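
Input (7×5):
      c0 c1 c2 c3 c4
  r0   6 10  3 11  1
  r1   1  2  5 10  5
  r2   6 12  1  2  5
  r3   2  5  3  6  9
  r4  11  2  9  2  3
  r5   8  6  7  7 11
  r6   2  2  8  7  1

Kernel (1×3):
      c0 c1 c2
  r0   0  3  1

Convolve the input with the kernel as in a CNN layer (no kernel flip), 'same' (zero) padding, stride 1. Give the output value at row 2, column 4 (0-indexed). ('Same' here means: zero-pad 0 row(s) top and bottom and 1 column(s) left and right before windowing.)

15

The receptive field on the zero-padded input at this output position is [2 5 0]. Elementwise product with the kernel and sum: 5·3 + 0·1.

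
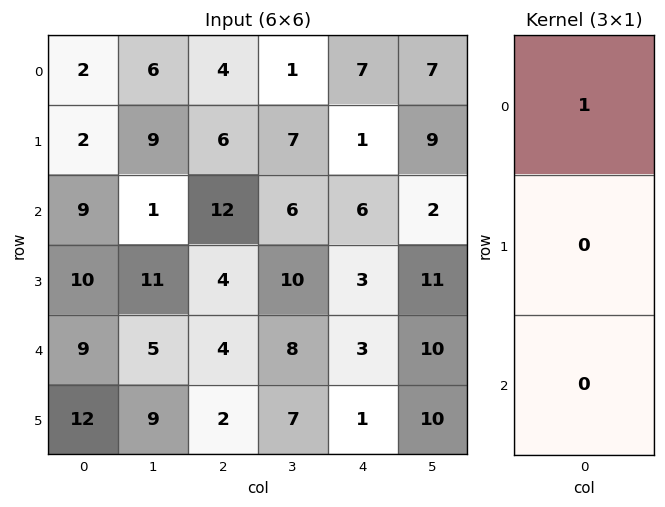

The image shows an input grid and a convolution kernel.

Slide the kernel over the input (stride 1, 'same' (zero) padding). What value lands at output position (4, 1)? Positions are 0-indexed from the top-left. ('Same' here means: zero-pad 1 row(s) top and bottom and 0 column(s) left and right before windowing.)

The receptive field on the zero-padded input at this output position is [11 / 5 / 9]. Elementwise product with the kernel and sum: 11·1.

11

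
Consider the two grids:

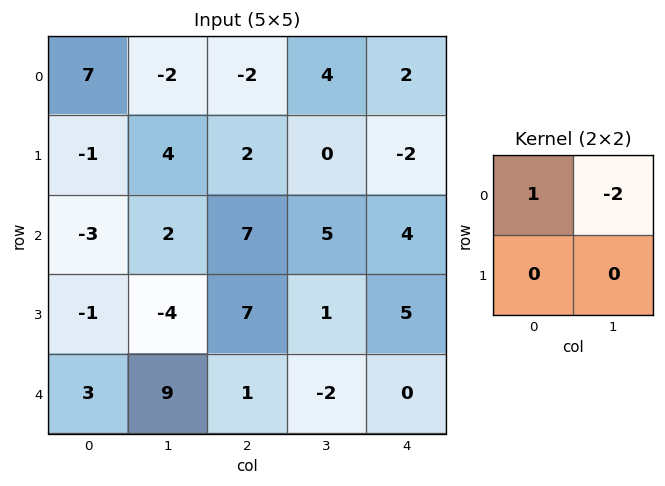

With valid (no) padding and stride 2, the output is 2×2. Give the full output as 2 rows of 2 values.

Output[0,0]: The receptive field on the input at this output position is [7 -2 / -1 4]. Elementwise product with the kernel and sum: 7·1 + -2·-2.
Output[0,1]: The receptive field on the input at this output position is [-2 4 / 2 0]. Elementwise product with the kernel and sum: -2·1 + 4·-2.

11 -10
-7 -3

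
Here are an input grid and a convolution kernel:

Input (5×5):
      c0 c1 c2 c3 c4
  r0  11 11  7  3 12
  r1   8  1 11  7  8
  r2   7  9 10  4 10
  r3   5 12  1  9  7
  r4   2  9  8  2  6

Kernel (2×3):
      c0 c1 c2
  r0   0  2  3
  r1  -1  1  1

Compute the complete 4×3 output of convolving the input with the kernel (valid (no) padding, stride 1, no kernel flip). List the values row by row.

Output[0,0]: The receptive field on the input at this output position is [11 11 7 / 8 1 11]. Elementwise product with the kernel and sum: 11·2 + 7·3 + 8·-1 + 1·1 + 11·1.
Output[0,1]: The receptive field on the input at this output position is [11 7 3 / 1 11 7]. Elementwise product with the kernel and sum: 7·2 + 3·3 + 1·-1 + 11·1 + 7·1.

47 40 46
47 48 42
56 30 53
42 30 39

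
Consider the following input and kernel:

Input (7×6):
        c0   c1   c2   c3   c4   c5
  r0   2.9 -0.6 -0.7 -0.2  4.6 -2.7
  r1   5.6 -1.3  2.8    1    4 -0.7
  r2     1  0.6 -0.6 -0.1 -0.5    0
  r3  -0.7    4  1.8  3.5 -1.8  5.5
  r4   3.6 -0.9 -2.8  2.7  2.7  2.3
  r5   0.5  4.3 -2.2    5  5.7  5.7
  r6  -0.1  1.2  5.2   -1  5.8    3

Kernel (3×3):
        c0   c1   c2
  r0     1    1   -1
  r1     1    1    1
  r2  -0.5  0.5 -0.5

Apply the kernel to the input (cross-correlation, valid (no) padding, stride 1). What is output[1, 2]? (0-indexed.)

0.35

The receptive field on the input at this output position is [2.8 1 4 / -0.6 -0.1 -0.5 / 1.8 3.5 -1.8]. Elementwise product with the kernel and sum: 2.8·1 + 1·1 + 4·-1 + -0.6·1 + -0.1·1 + -0.5·1 + 1.8·-0.5 + 3.5·0.5 + -1.8·-0.5.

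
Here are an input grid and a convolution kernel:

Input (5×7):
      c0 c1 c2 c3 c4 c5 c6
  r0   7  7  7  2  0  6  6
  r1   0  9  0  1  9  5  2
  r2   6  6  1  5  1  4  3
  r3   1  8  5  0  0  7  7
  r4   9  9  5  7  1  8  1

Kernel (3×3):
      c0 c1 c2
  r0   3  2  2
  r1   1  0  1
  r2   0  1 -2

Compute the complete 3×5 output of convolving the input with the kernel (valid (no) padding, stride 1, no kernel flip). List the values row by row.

Output[0,0]: The receptive field on the input at this output position is [7 7 7 / 0 9 0 / 6 6 1]. Elementwise product with the kernel and sum: 7·3 + 7·2 + 7·2 + 0·1 + 0·1 + 6·1 + 1·-2.
Output[0,1]: The receptive field on the input at this output position is [7 7 2 / 9 0 1 / 6 1 5]. Elementwise product with the kernel and sum: 7·3 + 7·2 + 2·2 + 9·1 + 1·1 + 1·1 + 5·-2.

53 40 37 17 33
23 45 22 26 38
37 29 25 17 30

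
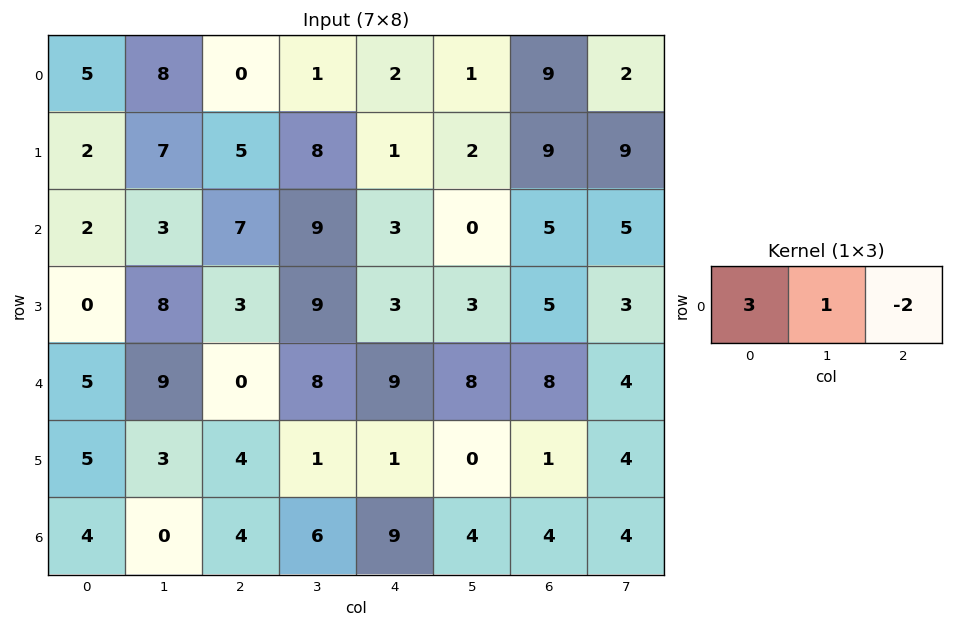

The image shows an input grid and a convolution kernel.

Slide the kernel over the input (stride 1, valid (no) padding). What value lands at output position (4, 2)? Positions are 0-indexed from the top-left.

The receptive field on the input at this output position is [0 8 9]. Elementwise product with the kernel and sum: 0·3 + 8·1 + 9·-2.

-10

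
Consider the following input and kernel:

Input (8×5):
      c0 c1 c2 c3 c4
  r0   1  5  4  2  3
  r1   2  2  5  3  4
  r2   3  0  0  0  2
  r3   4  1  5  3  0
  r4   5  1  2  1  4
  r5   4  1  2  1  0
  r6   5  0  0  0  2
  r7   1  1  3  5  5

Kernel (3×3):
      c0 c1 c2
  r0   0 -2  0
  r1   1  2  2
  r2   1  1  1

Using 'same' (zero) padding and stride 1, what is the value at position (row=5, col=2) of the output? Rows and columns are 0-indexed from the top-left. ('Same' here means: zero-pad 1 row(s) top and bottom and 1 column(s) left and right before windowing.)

The receptive field on the zero-padded input at this output position is [1 2 1 / 1 2 1 / 0 0 0]. Elementwise product with the kernel and sum: 2·-2 + 1·1 + 2·2 + 1·2 + 0·1 + 0·1 + 0·1.

3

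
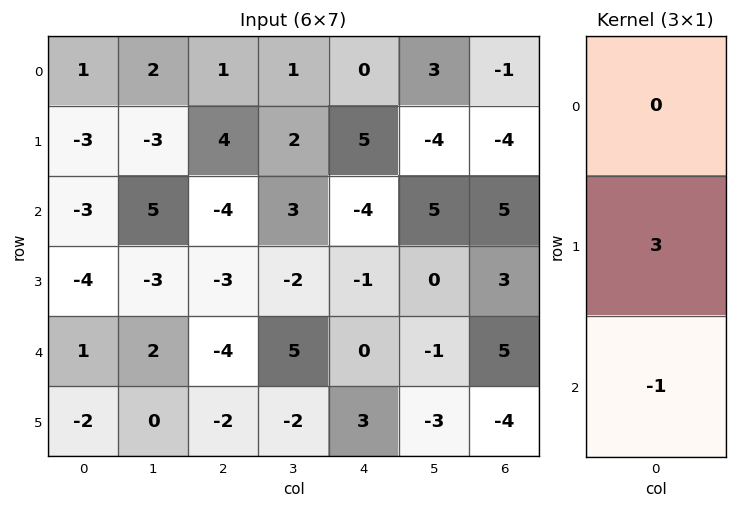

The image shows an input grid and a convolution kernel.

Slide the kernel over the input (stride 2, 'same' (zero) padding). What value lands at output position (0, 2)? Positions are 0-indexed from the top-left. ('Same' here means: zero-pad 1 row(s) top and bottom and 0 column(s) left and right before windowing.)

-5

The receptive field on the zero-padded input at this output position is [0 / 0 / 5]. Elementwise product with the kernel and sum: 0·3 + 5·-1.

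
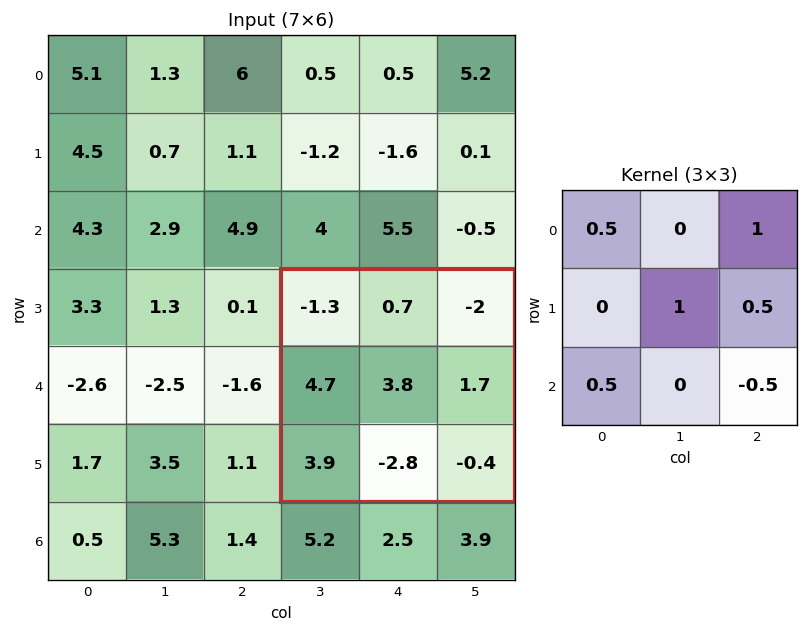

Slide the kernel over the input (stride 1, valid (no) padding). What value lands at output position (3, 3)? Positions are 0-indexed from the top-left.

4.15

The receptive field on the input at this output position is [-1.3 0.7 -2 / 4.7 3.8 1.7 / 3.9 -2.8 -0.4]. Elementwise product with the kernel and sum: -1.3·0.5 + -2·1 + 3.8·1 + 1.7·0.5 + 3.9·0.5 + -0.4·-0.5.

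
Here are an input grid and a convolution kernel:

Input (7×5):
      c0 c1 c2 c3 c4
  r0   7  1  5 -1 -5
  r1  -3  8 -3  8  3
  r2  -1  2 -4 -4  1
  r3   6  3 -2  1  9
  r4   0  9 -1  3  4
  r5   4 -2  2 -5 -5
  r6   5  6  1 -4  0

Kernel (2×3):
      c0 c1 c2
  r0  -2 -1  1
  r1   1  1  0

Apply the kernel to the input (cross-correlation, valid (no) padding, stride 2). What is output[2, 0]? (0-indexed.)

-8

The receptive field on the input at this output position is [0 9 -1 / 4 -2 2]. Elementwise product with the kernel and sum: 0·-2 + 9·-1 + -1·1 + 4·1 + -2·1.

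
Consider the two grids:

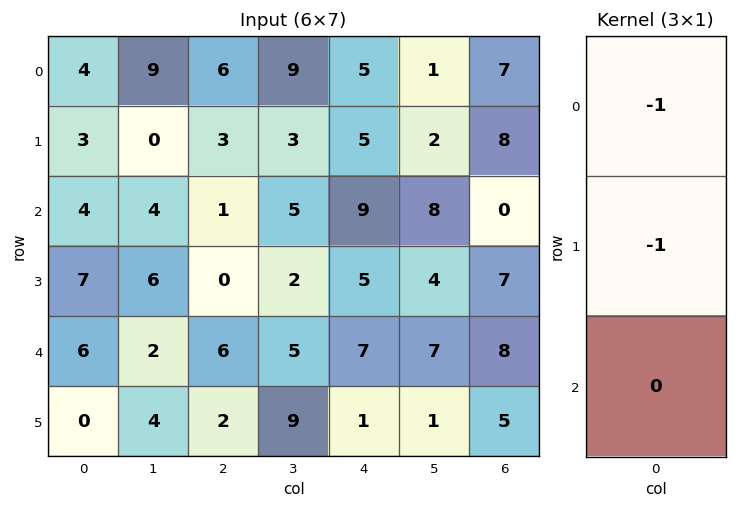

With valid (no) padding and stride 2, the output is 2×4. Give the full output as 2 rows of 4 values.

-7 -9 -10 -15
-11 -1 -14 -7

Output[0,0]: The receptive field on the input at this output position is [4 / 3 / 4]. Elementwise product with the kernel and sum: 4·-1 + 3·-1.
Output[0,1]: The receptive field on the input at this output position is [6 / 3 / 1]. Elementwise product with the kernel and sum: 6·-1 + 3·-1.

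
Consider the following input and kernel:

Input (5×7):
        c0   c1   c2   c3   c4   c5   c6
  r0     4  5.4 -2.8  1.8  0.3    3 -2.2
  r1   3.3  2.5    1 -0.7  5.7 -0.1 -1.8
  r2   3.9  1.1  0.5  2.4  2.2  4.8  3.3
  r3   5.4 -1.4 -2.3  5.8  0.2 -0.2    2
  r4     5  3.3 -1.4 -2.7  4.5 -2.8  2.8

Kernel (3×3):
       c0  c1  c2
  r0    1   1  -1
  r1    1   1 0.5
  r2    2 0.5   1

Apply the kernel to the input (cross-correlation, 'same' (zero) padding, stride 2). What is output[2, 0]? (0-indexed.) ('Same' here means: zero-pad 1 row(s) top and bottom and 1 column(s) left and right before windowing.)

13.45

The receptive field on the zero-padded input at this output position is [0 5.4 -1.4 / 0 5 3.3 / 0 0 0]. Elementwise product with the kernel and sum: 0·1 + 5.4·1 + -1.4·-1 + 0·1 + 5·1 + 3.3·0.5 + 0·2 + 0·0.5 + 0·1.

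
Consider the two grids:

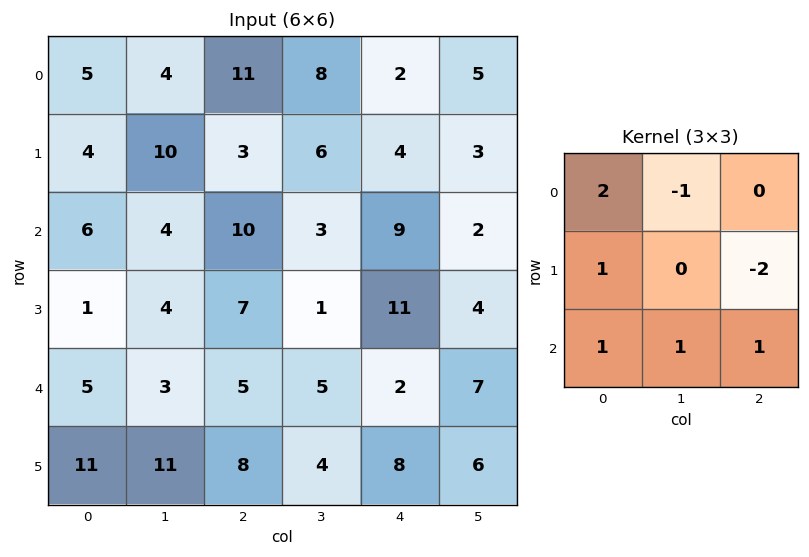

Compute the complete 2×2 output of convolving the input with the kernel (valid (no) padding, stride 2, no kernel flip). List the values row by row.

Output[0,0]: The receptive field on the input at this output position is [5 4 11 / 4 10 3 / 6 4 10]. Elementwise product with the kernel and sum: 5·2 + 4·-1 + 4·1 + 3·-2 + 6·1 + 4·1 + 10·1.

24 31
8 14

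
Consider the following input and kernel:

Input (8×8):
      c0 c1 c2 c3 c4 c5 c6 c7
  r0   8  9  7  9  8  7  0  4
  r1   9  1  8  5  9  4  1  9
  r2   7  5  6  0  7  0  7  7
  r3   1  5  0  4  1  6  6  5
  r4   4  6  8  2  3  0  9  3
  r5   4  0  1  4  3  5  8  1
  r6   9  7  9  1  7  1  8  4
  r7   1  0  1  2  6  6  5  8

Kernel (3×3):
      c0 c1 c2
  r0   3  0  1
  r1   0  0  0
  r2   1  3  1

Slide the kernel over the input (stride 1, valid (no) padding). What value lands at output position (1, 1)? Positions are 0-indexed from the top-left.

The receptive field on the input at this output position is [1 8 5 / 5 6 0 / 5 0 4]. Elementwise product with the kernel and sum: 1·3 + 5·1 + 5·1 + 0·3 + 4·1.

17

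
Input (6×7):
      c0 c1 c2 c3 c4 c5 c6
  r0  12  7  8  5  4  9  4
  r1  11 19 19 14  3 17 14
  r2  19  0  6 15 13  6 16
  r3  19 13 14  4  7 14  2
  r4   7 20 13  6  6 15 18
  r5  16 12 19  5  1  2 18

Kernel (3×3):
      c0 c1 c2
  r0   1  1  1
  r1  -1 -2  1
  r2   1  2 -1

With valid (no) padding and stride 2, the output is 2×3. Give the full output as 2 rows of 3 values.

10 -4 3
28 38 20

Output[0,0]: The receptive field on the input at this output position is [12 7 8 / 11 19 19 / 19 0 6]. Elementwise product with the kernel and sum: 12·1 + 7·1 + 8·1 + 11·-1 + 19·-2 + 19·1 + 19·1 + 0·2 + 6·-1.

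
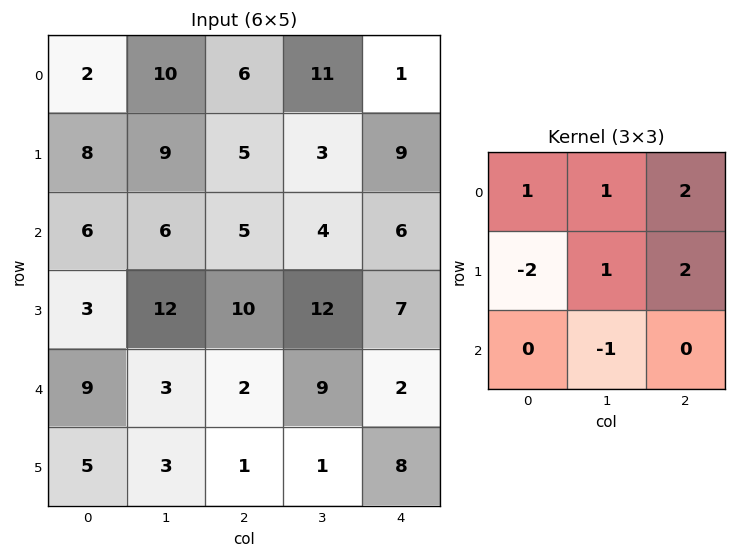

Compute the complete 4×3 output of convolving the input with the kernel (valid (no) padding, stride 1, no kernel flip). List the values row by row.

21 26 26
19 11 20
45 27 18
21 59 44

Output[0,0]: The receptive field on the input at this output position is [2 10 6 / 8 9 5 / 6 6 5]. Elementwise product with the kernel and sum: 2·1 + 10·1 + 6·2 + 8·-2 + 9·1 + 5·2 + 6·-1.
Output[0,1]: The receptive field on the input at this output position is [10 6 11 / 9 5 3 / 6 5 4]. Elementwise product with the kernel and sum: 10·1 + 6·1 + 11·2 + 9·-2 + 5·1 + 3·2 + 5·-1.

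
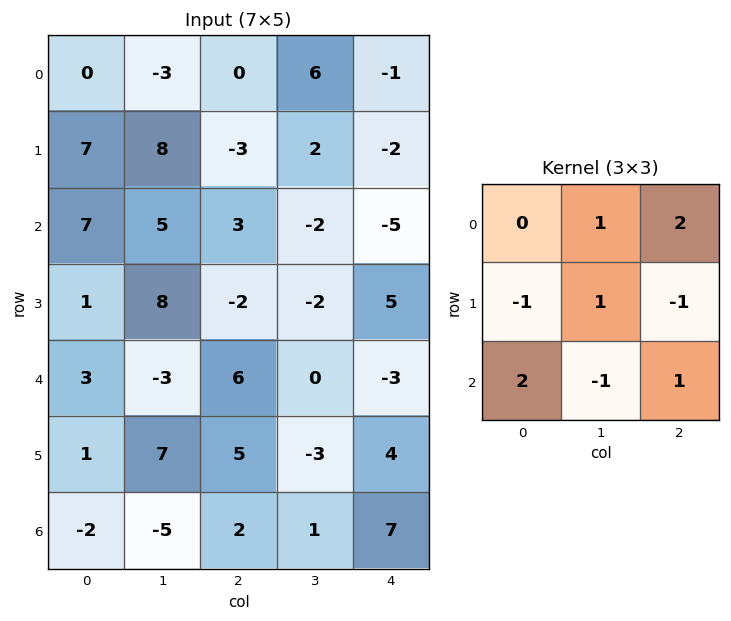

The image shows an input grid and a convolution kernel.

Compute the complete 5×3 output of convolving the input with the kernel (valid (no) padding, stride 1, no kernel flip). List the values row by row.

13 4 14
-11 17 1
35 -21 -8
-8 9 22
13 -4 -8

Output[0,0]: The receptive field on the input at this output position is [0 -3 0 / 7 8 -3 / 7 5 3]. Elementwise product with the kernel and sum: -3·1 + 0·2 + 7·-1 + 8·1 + -3·-1 + 7·2 + 5·-1 + 3·1.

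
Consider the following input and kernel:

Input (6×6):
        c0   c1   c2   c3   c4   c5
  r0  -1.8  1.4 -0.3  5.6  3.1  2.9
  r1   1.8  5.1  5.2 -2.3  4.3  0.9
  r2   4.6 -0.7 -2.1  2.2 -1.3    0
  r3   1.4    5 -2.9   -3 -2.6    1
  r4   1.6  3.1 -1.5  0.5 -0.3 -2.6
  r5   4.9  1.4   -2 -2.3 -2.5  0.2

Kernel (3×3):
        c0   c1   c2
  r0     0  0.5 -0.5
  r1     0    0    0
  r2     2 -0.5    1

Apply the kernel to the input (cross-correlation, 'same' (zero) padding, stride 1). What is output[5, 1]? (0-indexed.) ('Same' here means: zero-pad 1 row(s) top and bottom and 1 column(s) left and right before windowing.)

2.3

The receptive field on the zero-padded input at this output position is [1.6 3.1 -1.5 / 4.9 1.4 -2 / 0 0 0]. Elementwise product with the kernel and sum: 3.1·0.5 + -1.5·-0.5 + 0·2 + 0·-0.5 + 0·1.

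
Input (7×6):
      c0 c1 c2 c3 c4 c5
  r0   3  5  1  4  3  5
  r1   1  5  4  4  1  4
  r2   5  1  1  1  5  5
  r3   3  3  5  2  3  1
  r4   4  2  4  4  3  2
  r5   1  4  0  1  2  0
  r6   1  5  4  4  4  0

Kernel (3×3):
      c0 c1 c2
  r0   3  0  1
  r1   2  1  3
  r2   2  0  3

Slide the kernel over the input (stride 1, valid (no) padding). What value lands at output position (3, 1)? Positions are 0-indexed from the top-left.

The receptive field on the input at this output position is [3 5 2 / 2 4 4 / 4 0 1]. Elementwise product with the kernel and sum: 3·3 + 2·1 + 2·2 + 4·1 + 4·3 + 4·2 + 1·3.

42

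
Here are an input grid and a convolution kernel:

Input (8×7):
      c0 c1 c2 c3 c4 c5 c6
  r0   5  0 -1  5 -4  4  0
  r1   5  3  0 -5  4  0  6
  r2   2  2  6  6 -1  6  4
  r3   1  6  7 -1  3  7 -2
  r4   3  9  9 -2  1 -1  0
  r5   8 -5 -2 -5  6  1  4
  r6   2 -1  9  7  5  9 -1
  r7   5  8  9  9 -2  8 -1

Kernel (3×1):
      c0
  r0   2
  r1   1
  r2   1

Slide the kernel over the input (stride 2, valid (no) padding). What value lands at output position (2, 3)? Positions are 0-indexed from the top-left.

3

The receptive field on the input at this output position is [0 / 4 / -1]. Elementwise product with the kernel and sum: 0·2 + 4·1 + -1·1.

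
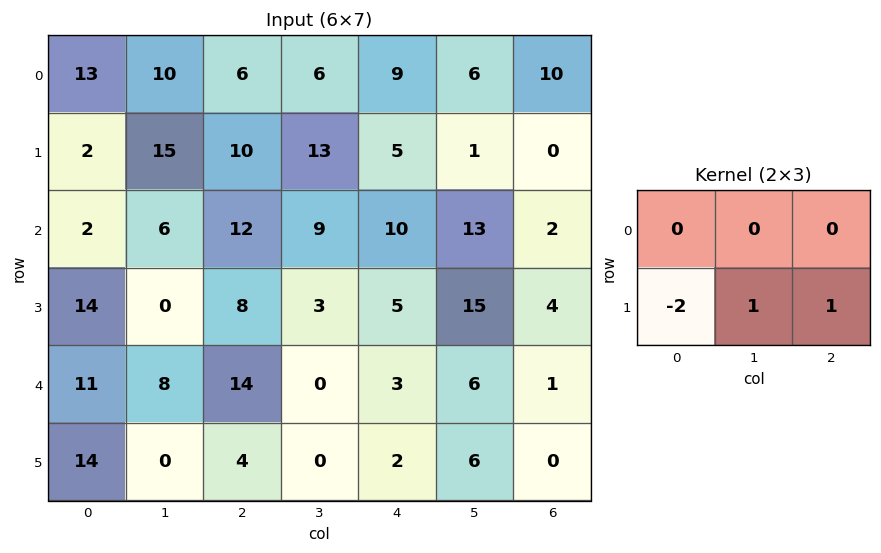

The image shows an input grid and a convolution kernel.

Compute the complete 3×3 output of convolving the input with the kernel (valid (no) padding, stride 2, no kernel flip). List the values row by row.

21 -2 -9
-20 -8 9
-24 -6 2

Output[0,0]: The receptive field on the input at this output position is [13 10 6 / 2 15 10]. Elementwise product with the kernel and sum: 2·-2 + 15·1 + 10·1.
Output[0,1]: The receptive field on the input at this output position is [6 6 9 / 10 13 5]. Elementwise product with the kernel and sum: 10·-2 + 13·1 + 5·1.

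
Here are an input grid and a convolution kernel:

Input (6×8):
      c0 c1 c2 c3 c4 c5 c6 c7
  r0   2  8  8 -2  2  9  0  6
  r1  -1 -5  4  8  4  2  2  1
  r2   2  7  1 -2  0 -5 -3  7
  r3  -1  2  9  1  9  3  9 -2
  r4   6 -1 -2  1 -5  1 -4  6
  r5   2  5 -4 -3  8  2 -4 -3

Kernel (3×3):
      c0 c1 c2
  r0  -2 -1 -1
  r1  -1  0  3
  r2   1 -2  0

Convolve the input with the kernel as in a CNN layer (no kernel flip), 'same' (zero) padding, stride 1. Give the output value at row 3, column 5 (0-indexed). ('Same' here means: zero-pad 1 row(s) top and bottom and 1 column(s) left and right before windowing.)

19

The receptive field on the zero-padded input at this output position is [0 -5 -3 / 9 3 9 / -5 1 -4]. Elementwise product with the kernel and sum: 0·-2 + -5·-1 + -3·-1 + 9·-1 + 9·3 + -5·1 + 1·-2.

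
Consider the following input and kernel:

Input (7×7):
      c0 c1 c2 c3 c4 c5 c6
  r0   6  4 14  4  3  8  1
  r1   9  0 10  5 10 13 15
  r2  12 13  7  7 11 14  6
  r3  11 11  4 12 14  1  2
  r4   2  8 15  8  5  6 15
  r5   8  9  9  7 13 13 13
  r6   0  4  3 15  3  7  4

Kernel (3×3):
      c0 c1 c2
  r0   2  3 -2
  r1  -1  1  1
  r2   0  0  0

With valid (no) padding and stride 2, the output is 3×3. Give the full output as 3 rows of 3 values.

Output[0,0]: The receptive field on the input at this output position is [6 4 14 / 9 0 10 / 12 13 7]. Elementwise product with the kernel and sum: 6·2 + 4·3 + 14·-2 + 9·-1 + 0·1 + 10·1.

-3 39 46
53 35 41
8 55 11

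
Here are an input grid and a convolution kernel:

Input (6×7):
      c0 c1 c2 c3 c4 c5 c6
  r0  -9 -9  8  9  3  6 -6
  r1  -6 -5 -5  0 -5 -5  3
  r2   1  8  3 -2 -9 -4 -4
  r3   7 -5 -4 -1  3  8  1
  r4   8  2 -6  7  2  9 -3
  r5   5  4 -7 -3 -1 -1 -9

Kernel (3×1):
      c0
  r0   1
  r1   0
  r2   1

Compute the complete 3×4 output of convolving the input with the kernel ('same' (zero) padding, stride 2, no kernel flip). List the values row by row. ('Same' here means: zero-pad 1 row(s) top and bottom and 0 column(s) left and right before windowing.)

-6 -5 -5 3
1 -9 -2 4
12 -11 2 -8

Output[0,0]: The receptive field on the zero-padded input at this output position is [0 / -9 / -6]. Elementwise product with the kernel and sum: 0·1 + -6·1.
Output[0,1]: The receptive field on the zero-padded input at this output position is [0 / 8 / -5]. Elementwise product with the kernel and sum: 0·1 + -5·1.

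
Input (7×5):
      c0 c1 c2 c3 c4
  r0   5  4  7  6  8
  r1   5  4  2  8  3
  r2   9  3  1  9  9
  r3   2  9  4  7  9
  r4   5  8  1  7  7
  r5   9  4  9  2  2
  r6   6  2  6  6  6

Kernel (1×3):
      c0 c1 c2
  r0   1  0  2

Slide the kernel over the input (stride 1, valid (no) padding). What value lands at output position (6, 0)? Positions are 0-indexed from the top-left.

The receptive field on the input at this output position is [6 2 6]. Elementwise product with the kernel and sum: 6·1 + 6·2.

18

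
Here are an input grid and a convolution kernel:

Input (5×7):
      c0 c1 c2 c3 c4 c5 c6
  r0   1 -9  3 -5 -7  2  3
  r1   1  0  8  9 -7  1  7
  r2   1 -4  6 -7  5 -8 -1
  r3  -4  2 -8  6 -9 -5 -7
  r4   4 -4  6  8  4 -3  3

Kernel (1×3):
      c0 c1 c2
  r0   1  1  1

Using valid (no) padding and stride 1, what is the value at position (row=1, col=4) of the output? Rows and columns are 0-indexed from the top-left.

1

The receptive field on the input at this output position is [-7 1 7]. Elementwise product with the kernel and sum: -7·1 + 1·1 + 7·1.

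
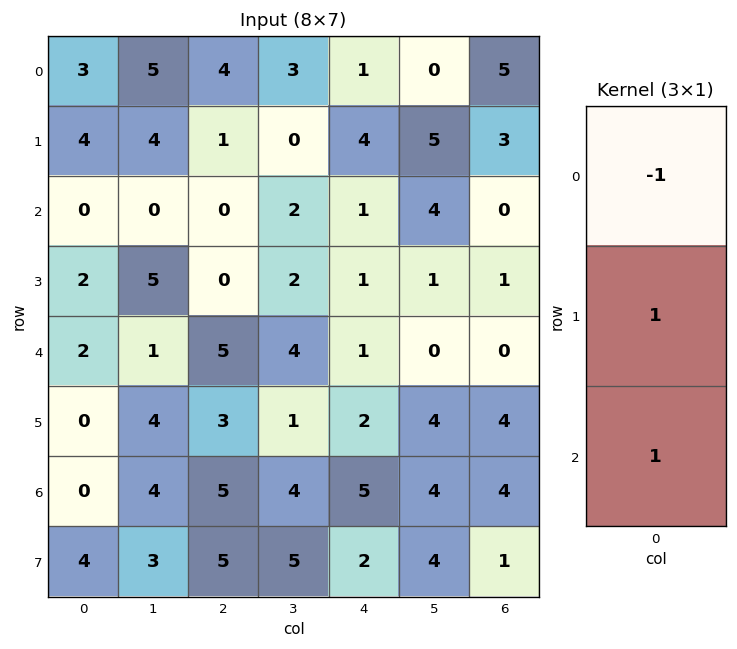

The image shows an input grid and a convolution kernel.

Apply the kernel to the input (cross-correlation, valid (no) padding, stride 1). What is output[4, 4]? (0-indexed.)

The receptive field on the input at this output position is [1 / 2 / 5]. Elementwise product with the kernel and sum: 1·-1 + 2·1 + 5·1.

6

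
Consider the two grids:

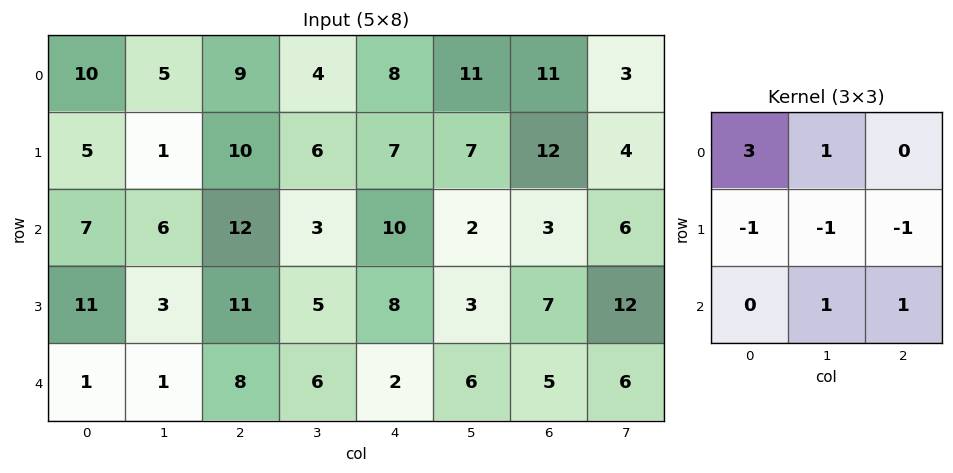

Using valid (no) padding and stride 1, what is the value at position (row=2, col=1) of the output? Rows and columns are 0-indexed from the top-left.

The receptive field on the input at this output position is [6 12 3 / 3 11 5 / 1 8 6]. Elementwise product with the kernel and sum: 6·3 + 12·1 + 3·-1 + 11·-1 + 5·-1 + 8·1 + 6·1.

25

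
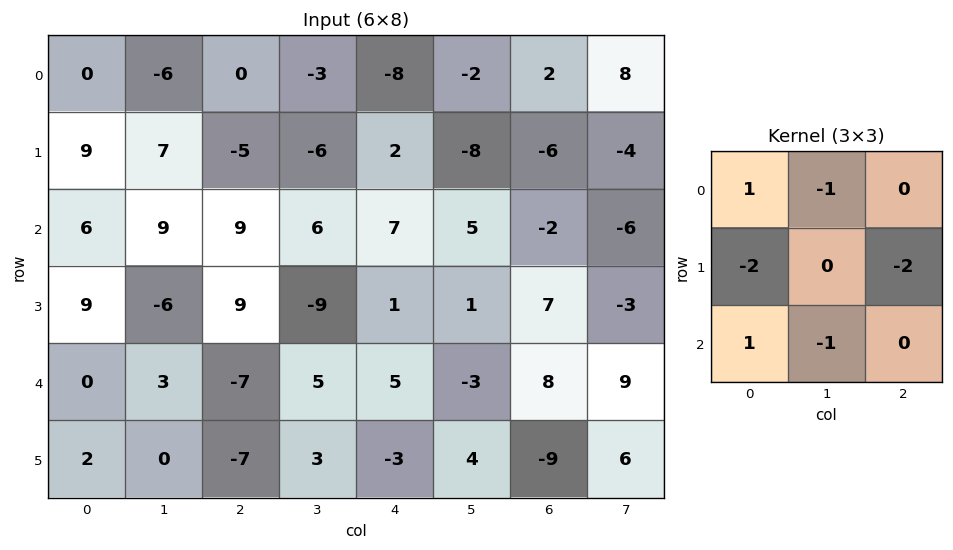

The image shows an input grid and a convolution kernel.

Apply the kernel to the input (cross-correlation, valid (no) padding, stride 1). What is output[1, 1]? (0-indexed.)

-33

The receptive field on the input at this output position is [7 -5 -6 / 9 9 6 / -6 9 -9]. Elementwise product with the kernel and sum: 7·1 + -5·-1 + 9·-2 + 6·-2 + -6·1 + 9·-1.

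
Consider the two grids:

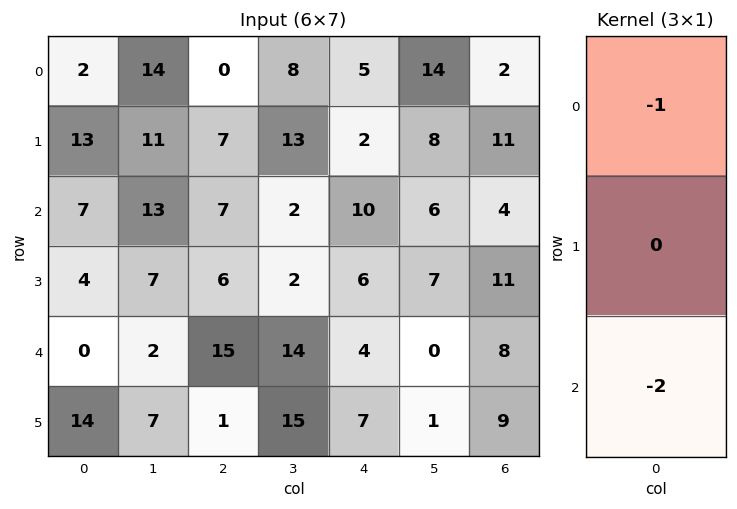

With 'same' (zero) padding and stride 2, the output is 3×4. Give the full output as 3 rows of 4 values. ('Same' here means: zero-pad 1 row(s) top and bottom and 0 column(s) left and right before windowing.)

Output[0,0]: The receptive field on the zero-padded input at this output position is [0 / 2 / 13]. Elementwise product with the kernel and sum: 0·-1 + 13·-2.
Output[0,1]: The receptive field on the zero-padded input at this output position is [0 / 0 / 7]. Elementwise product with the kernel and sum: 0·-1 + 7·-2.

-26 -14 -4 -22
-21 -19 -14 -33
-32 -8 -20 -29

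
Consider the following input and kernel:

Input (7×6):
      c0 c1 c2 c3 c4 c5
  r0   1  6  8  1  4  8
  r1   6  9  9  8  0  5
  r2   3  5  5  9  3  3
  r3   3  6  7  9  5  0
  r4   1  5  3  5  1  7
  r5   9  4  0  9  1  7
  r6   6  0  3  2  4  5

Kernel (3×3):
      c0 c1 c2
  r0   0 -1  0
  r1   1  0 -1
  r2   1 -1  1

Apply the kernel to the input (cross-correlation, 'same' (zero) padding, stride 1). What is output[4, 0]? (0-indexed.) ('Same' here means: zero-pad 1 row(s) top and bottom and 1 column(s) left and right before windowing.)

The receptive field on the zero-padded input at this output position is [0 3 6 / 0 1 5 / 0 9 4]. Elementwise product with the kernel and sum: 3·-1 + 0·1 + 5·-1 + 0·1 + 9·-1 + 4·1.

-13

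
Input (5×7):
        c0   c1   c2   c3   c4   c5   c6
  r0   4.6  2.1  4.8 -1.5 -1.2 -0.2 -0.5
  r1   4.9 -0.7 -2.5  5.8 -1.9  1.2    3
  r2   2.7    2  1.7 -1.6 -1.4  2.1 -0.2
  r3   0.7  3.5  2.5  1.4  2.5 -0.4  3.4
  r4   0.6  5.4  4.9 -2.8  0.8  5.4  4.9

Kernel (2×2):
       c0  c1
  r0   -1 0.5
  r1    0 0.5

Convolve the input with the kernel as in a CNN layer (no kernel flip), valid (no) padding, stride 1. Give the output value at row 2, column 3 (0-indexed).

2.15

The receptive field on the input at this output position is [-1.6 -1.4 / 1.4 2.5]. Elementwise product with the kernel and sum: -1.6·-1 + -1.4·0.5 + 2.5·0.5.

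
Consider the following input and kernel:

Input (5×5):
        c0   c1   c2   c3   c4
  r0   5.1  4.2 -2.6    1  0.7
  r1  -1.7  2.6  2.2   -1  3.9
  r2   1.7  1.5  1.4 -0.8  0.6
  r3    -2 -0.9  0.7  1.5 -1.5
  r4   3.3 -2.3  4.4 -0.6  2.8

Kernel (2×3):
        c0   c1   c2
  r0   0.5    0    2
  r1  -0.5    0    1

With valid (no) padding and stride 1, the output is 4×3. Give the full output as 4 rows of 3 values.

Output[0,0]: The receptive field on the input at this output position is [5.1 4.2 -2.6 / -1.7 2.6 2.2]. Elementwise product with the kernel and sum: 5.1·0.5 + -2.6·2 + -1.7·-0.5 + 2.2·1.

0.4 1.8 2.9
4.1 -2.25 8.8
5.35 1.1 0.05
3.15 3.1 -2.05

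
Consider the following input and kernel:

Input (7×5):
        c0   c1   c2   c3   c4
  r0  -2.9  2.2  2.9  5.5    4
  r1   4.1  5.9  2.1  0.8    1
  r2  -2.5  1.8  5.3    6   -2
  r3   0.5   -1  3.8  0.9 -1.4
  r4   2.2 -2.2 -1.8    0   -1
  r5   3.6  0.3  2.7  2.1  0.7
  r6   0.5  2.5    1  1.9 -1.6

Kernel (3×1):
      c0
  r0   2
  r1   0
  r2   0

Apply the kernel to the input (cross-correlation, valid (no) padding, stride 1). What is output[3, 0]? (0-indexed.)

1

The receptive field on the input at this output position is [0.5 / 2.2 / 3.6]. Elementwise product with the kernel and sum: 0.5·2.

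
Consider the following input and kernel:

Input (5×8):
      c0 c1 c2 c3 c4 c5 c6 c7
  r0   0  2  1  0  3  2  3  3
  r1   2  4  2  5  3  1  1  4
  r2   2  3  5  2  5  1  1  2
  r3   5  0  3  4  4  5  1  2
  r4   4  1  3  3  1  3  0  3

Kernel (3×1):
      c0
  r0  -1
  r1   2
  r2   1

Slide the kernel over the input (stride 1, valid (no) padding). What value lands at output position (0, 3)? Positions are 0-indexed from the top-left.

The receptive field on the input at this output position is [0 / 5 / 2]. Elementwise product with the kernel and sum: 0·-1 + 5·2 + 2·1.

12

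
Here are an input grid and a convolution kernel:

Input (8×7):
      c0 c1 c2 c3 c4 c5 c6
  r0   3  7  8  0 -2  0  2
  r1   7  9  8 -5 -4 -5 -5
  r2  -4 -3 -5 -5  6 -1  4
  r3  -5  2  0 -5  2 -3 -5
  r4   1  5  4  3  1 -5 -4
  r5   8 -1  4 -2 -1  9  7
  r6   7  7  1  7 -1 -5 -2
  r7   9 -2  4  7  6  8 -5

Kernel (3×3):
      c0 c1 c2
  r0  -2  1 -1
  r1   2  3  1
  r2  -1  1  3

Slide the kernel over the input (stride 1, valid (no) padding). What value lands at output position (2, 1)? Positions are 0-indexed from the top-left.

13

The receptive field on the input at this output position is [-3 -5 -5 / 2 0 -5 / 5 4 3]. Elementwise product with the kernel and sum: -3·-2 + -5·1 + -5·-1 + 2·2 + 0·3 + -5·1 + 5·-1 + 4·1 + 3·3.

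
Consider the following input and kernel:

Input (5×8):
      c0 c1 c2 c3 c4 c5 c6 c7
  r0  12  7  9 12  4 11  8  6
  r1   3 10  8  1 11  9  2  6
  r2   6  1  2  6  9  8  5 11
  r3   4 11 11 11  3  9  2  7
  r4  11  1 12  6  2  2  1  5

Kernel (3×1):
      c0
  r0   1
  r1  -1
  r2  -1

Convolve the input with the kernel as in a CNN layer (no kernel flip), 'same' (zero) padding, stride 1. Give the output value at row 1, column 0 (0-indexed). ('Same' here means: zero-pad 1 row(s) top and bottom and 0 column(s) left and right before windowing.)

The receptive field on the zero-padded input at this output position is [12 / 3 / 6]. Elementwise product with the kernel and sum: 12·1 + 3·-1 + 6·-1.

3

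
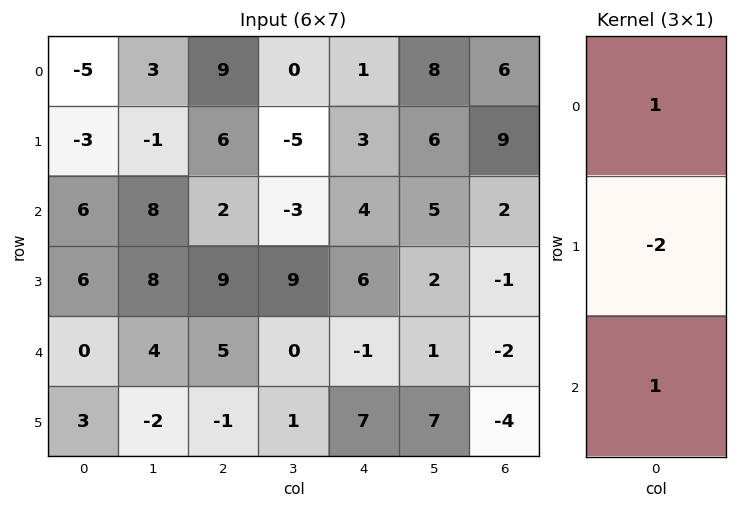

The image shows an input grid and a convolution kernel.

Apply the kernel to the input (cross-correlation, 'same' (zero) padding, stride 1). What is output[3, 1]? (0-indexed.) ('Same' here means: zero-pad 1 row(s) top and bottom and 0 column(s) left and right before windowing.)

The receptive field on the zero-padded input at this output position is [8 / 8 / 4]. Elementwise product with the kernel and sum: 8·1 + 8·-2 + 4·1.

-4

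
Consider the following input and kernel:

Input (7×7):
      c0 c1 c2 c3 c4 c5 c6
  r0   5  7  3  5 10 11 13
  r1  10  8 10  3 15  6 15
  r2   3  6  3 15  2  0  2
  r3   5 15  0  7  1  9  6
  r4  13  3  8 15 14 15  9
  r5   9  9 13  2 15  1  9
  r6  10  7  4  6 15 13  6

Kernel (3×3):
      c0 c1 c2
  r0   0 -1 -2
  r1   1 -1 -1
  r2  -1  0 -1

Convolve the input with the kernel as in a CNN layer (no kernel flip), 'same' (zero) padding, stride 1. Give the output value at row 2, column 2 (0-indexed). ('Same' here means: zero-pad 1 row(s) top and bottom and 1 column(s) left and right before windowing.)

-50

The receptive field on the zero-padded input at this output position is [8 10 3 / 6 3 15 / 15 0 7]. Elementwise product with the kernel and sum: 10·-1 + 3·-2 + 6·1 + 3·-1 + 15·-1 + 15·-1 + 7·-1.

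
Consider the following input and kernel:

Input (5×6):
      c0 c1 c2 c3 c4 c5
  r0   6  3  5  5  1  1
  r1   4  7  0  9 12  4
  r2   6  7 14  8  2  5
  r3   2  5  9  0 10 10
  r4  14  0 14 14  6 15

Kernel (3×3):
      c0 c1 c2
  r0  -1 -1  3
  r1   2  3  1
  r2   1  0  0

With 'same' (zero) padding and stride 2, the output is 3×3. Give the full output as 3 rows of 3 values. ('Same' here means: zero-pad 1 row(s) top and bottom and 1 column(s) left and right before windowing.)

21 33 23
42 89 18
55 42 81

Output[0,0]: The receptive field on the zero-padded input at this output position is [0 0 0 / 0 6 3 / 0 4 7]. Elementwise product with the kernel and sum: 0·-1 + 0·-1 + 0·3 + 0·2 + 6·3 + 3·1 + 0·1.
Output[0,1]: The receptive field on the zero-padded input at this output position is [0 0 0 / 3 5 5 / 7 0 9]. Elementwise product with the kernel and sum: 0·-1 + 0·-1 + 0·3 + 3·2 + 5·3 + 5·1 + 7·1.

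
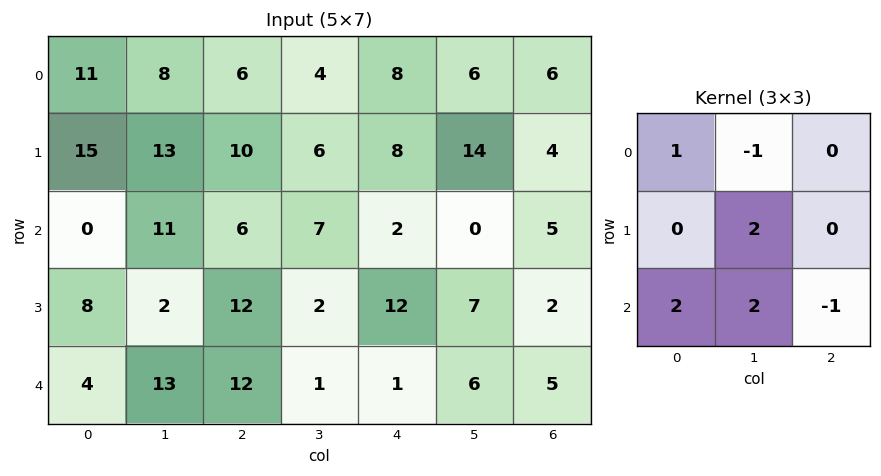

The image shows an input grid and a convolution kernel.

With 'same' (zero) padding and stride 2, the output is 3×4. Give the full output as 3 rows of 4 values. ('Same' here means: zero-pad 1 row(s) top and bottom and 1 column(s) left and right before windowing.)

39 52 30 48
-1 41 23 38
0 14 -8 15

Output[0,0]: The receptive field on the zero-padded input at this output position is [0 0 0 / 0 11 8 / 0 15 13]. Elementwise product with the kernel and sum: 0·1 + 0·-1 + 11·2 + 0·2 + 15·2 + 13·-1.
Output[0,1]: The receptive field on the zero-padded input at this output position is [0 0 0 / 8 6 4 / 13 10 6]. Elementwise product with the kernel and sum: 0·1 + 0·-1 + 6·2 + 13·2 + 10·2 + 6·-1.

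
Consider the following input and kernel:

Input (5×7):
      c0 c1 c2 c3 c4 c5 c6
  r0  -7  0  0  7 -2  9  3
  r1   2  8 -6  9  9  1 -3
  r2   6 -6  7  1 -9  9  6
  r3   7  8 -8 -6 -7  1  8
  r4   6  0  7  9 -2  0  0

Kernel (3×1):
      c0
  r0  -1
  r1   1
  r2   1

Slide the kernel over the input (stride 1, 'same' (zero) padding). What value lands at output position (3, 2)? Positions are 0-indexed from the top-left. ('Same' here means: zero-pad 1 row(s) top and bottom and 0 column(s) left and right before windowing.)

The receptive field on the zero-padded input at this output position is [7 / -8 / 7]. Elementwise product with the kernel and sum: 7·-1 + -8·1 + 7·1.

-8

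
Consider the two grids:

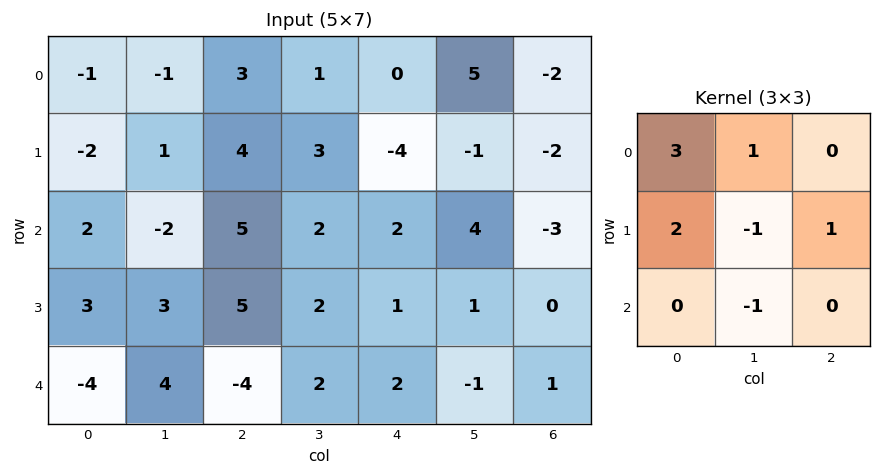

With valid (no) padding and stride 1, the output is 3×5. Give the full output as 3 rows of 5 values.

-3 -4 9 10 -8
3 -5 23 10 -17
8 6 24 10 12

Output[0,0]: The receptive field on the input at this output position is [-1 -1 3 / -2 1 4 / 2 -2 5]. Elementwise product with the kernel and sum: -1·3 + -1·1 + -2·2 + 1·-1 + 4·1 + -2·-1.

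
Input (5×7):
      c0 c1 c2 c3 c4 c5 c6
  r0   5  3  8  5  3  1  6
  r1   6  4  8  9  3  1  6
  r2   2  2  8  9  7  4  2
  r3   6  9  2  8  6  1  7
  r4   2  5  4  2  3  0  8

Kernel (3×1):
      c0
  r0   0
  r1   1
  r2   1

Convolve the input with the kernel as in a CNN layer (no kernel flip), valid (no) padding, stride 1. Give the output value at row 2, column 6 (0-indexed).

15

The receptive field on the input at this output position is [2 / 7 / 8]. Elementwise product with the kernel and sum: 7·1 + 8·1.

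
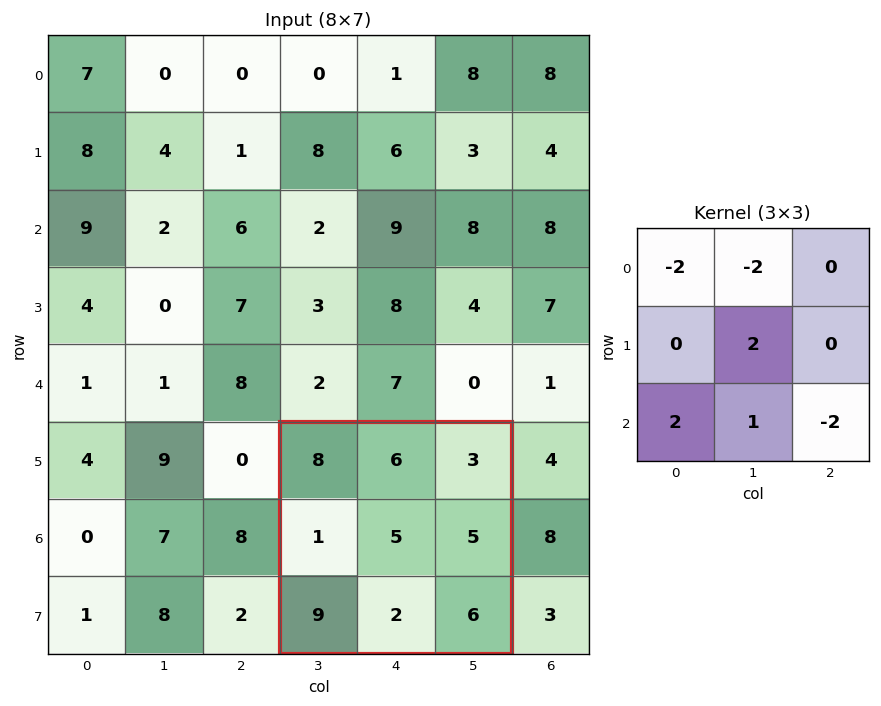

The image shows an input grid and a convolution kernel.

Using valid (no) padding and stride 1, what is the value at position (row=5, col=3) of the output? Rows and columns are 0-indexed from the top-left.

The receptive field on the input at this output position is [8 6 3 / 1 5 5 / 9 2 6]. Elementwise product with the kernel and sum: 8·-2 + 6·-2 + 5·2 + 9·2 + 2·1 + 6·-2.

-10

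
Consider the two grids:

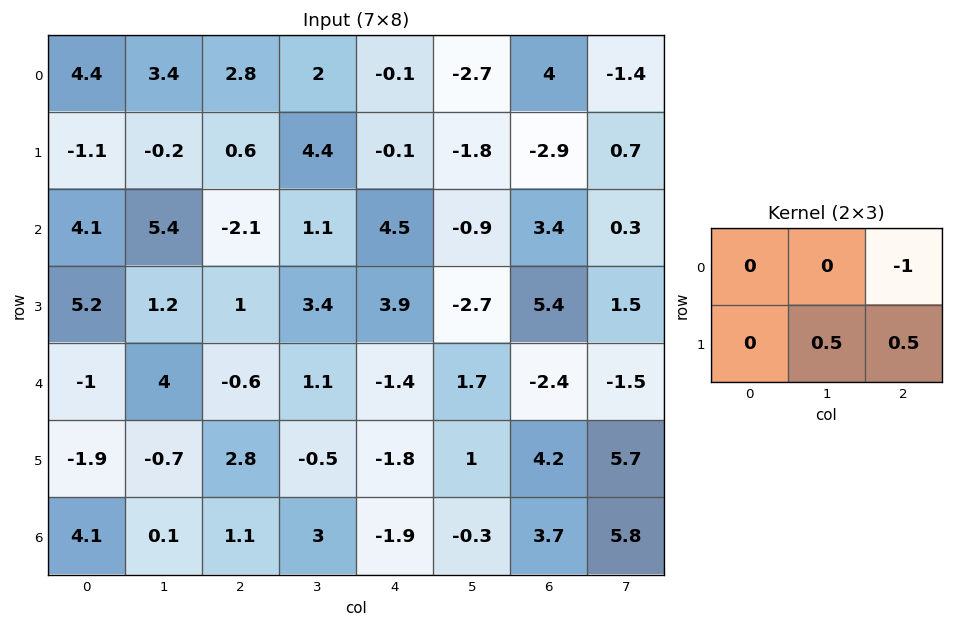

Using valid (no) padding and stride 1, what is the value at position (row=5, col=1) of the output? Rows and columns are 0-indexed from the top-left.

The receptive field on the input at this output position is [-0.7 2.8 -0.5 / 0.1 1.1 3]. Elementwise product with the kernel and sum: -0.5·-1 + 1.1·0.5 + 3·0.5.

2.55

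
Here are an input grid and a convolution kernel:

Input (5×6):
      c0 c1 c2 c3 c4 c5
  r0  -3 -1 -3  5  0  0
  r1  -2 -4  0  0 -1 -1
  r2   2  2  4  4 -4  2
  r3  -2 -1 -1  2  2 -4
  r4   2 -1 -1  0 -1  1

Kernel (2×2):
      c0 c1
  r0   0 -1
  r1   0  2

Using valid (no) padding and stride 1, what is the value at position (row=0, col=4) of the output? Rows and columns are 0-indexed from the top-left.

-2

The receptive field on the input at this output position is [0 0 / -1 -1]. Elementwise product with the kernel and sum: 0·-1 + -1·2.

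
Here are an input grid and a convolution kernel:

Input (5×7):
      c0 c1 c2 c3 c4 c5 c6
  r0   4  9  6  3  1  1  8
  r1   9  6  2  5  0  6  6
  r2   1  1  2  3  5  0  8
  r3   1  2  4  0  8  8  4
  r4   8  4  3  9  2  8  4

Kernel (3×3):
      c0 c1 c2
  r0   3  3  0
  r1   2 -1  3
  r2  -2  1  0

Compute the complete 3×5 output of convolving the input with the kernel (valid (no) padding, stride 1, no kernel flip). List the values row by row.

56 70 25 39 8
52 33 29 24 44
6 4 50 24 39

Output[0,0]: The receptive field on the input at this output position is [4 9 6 / 9 6 2 / 1 1 2]. Elementwise product with the kernel and sum: 4·3 + 9·3 + 9·2 + 6·-1 + 2·3 + 1·-2 + 1·1.
Output[0,1]: The receptive field on the input at this output position is [9 6 3 / 6 2 5 / 1 2 3]. Elementwise product with the kernel and sum: 9·3 + 6·3 + 6·2 + 2·-1 + 5·3 + 1·-2 + 2·1.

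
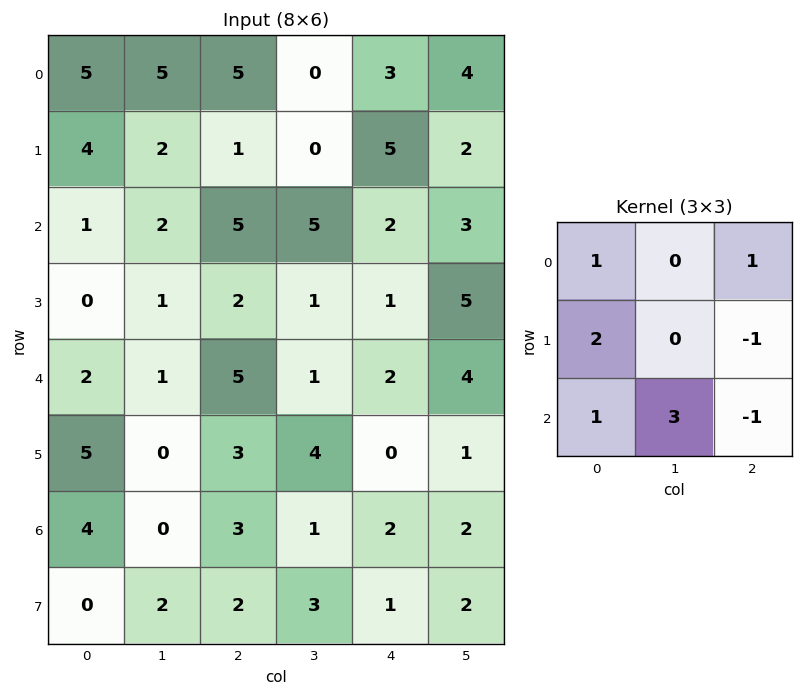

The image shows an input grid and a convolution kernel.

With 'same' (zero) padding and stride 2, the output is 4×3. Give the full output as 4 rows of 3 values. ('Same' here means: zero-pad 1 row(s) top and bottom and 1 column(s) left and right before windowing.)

Output[0,0]: The receptive field on the zero-padded input at this output position is [0 0 0 / 0 5 5 / 0 4 2]. Elementwise product with the kernel and sum: 0·1 + 0·1 + 0·2 + 5·-1 + 0·1 + 4·3 + 2·-1.
Output[0,1]: The receptive field on the zero-padded input at this output position is [0 0 0 / 5 5 0 / 2 1 0]. Elementwise product with the kernel and sum: 0·1 + 0·1 + 5·2 + 0·-1 + 2·1 + 1·3 + 0·-1.

5 15 9
-1 7 8
15 8 7
-2 8 9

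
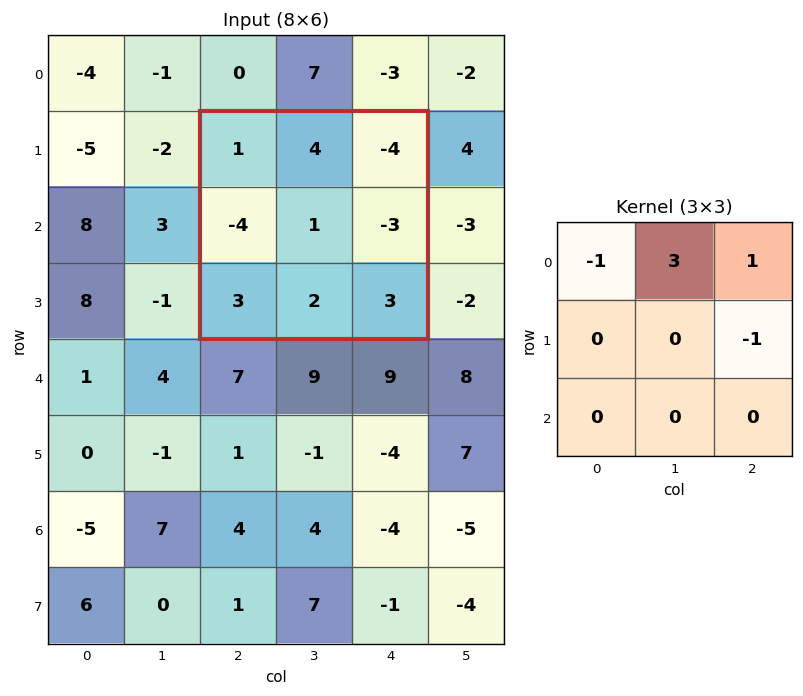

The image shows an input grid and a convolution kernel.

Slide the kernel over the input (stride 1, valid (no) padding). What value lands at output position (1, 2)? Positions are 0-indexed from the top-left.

The receptive field on the input at this output position is [1 4 -4 / -4 1 -3 / 3 2 3]. Elementwise product with the kernel and sum: 1·-1 + 4·3 + -4·1 + -3·-1.

10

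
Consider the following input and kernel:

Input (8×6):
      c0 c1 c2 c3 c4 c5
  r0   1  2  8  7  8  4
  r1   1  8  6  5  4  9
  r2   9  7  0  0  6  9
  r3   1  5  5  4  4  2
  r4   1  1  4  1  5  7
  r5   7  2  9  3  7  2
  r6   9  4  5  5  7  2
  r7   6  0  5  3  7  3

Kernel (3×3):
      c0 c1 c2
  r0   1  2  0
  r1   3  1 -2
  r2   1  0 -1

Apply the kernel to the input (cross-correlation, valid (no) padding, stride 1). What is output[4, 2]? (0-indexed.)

20

The receptive field on the input at this output position is [4 1 5 / 9 3 7 / 5 5 7]. Elementwise product with the kernel and sum: 4·1 + 1·2 + 9·3 + 3·1 + 7·-2 + 5·1 + 7·-1.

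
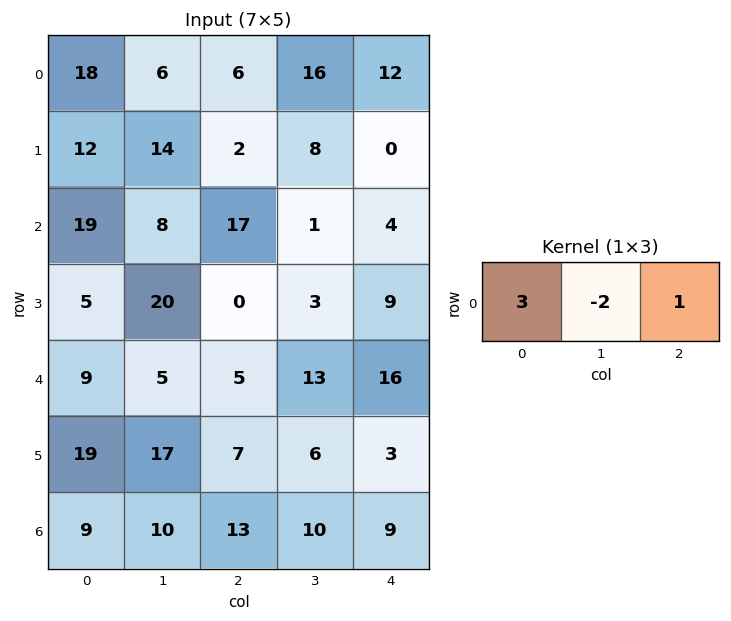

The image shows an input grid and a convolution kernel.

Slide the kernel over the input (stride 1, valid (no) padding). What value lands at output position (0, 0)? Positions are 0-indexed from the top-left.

48

The receptive field on the input at this output position is [18 6 6]. Elementwise product with the kernel and sum: 18·3 + 6·-2 + 6·1.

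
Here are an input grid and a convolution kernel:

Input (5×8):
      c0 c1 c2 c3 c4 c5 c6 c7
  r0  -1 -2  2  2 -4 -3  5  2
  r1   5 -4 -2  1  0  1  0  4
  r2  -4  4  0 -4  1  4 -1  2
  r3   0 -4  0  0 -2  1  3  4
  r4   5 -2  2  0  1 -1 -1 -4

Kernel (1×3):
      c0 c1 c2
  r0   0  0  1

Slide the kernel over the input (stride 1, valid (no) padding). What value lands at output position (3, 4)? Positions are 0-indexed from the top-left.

3

The receptive field on the input at this output position is [-2 1 3]. Elementwise product with the kernel and sum: 3·1.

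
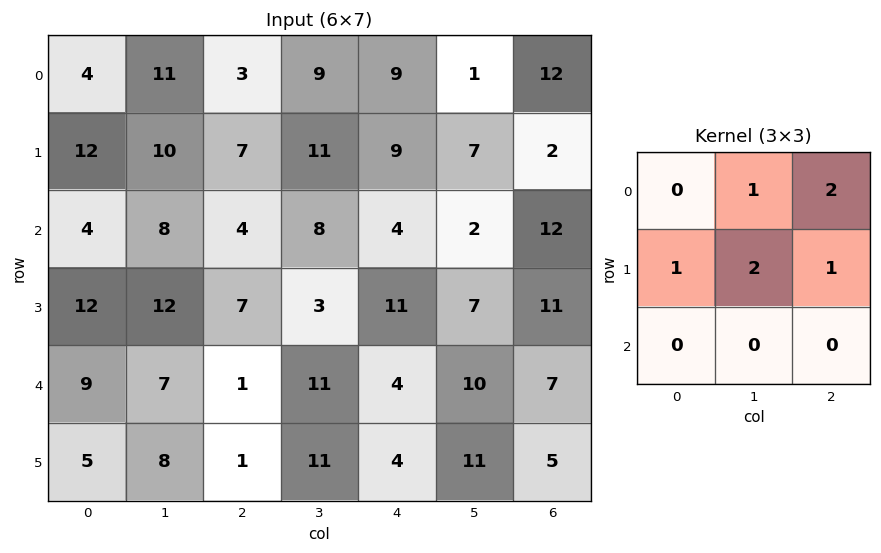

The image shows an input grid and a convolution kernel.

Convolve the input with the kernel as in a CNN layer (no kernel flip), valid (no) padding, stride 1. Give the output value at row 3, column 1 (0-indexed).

The receptive field on the input at this output position is [12 7 3 / 7 1 11 / 8 1 11]. Elementwise product with the kernel and sum: 7·1 + 3·2 + 7·1 + 1·2 + 11·1.

33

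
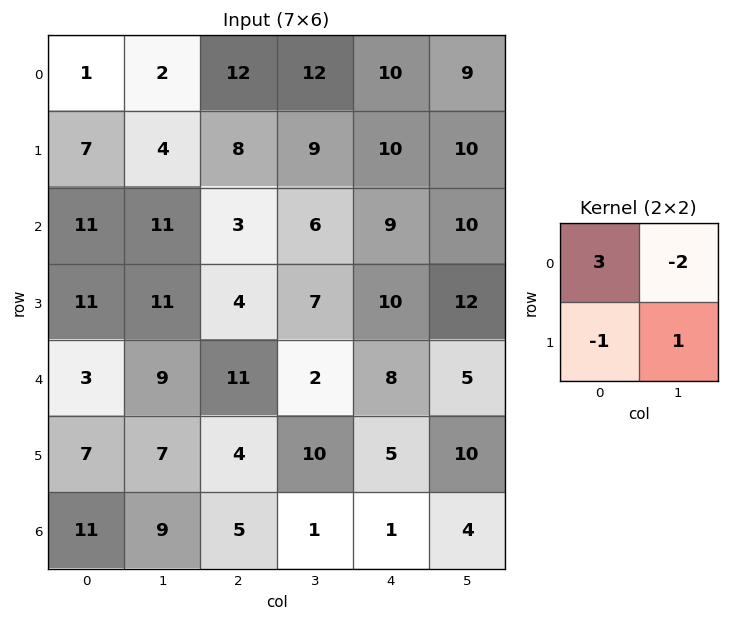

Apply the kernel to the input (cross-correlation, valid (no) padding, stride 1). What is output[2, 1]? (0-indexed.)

20

The receptive field on the input at this output position is [11 3 / 11 4]. Elementwise product with the kernel and sum: 11·3 + 3·-2 + 11·-1 + 4·1.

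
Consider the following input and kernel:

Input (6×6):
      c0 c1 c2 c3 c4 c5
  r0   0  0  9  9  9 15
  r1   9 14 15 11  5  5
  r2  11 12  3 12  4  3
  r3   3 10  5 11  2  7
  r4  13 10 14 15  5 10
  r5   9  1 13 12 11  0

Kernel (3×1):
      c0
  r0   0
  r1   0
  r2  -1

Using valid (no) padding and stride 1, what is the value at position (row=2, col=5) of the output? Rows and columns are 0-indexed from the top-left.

The receptive field on the input at this output position is [3 / 7 / 10]. Elementwise product with the kernel and sum: 10·-1.

-10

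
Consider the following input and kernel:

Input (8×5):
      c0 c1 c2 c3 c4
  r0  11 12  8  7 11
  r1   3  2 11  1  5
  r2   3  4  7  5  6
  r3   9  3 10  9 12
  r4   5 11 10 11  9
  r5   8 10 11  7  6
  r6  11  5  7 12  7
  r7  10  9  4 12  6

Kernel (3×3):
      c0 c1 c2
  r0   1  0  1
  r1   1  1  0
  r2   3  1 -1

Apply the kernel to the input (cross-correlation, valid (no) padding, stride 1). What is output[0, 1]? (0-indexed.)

46

The receptive field on the input at this output position is [12 8 7 / 2 11 1 / 4 7 5]. Elementwise product with the kernel and sum: 12·1 + 7·1 + 2·1 + 11·1 + 4·3 + 7·1 + 5·-1.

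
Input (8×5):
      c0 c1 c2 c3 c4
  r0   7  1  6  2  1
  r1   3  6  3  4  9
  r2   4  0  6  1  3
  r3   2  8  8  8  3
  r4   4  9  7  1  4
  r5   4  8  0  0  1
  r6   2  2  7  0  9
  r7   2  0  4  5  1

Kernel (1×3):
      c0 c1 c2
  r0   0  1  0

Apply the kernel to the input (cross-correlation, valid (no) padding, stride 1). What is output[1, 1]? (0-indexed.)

3

The receptive field on the input at this output position is [6 3 4]. Elementwise product with the kernel and sum: 3·1.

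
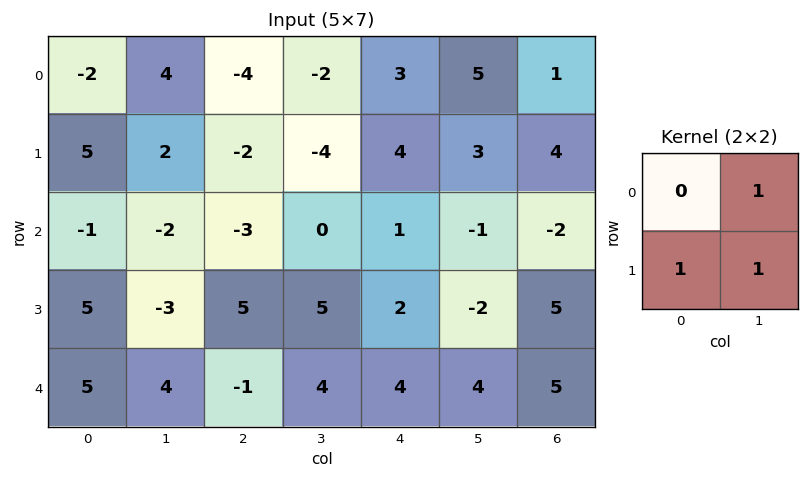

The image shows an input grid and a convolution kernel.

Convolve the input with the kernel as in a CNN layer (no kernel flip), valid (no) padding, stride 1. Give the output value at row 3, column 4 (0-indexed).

6

The receptive field on the input at this output position is [2 -2 / 4 4]. Elementwise product with the kernel and sum: -2·1 + 4·1 + 4·1.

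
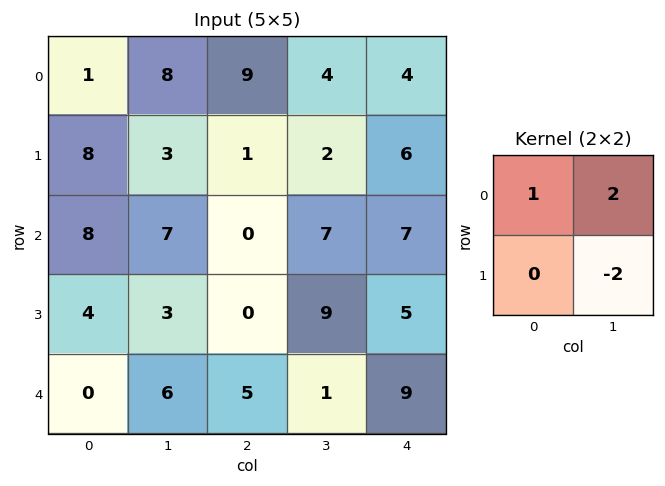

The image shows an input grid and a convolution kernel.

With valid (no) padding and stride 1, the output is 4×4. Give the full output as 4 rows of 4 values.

11 24 13 0
0 5 -9 0
16 7 -4 11
-2 -7 16 1

Output[0,0]: The receptive field on the input at this output position is [1 8 / 8 3]. Elementwise product with the kernel and sum: 1·1 + 8·2 + 3·-2.
Output[0,1]: The receptive field on the input at this output position is [8 9 / 3 1]. Elementwise product with the kernel and sum: 8·1 + 9·2 + 1·-2.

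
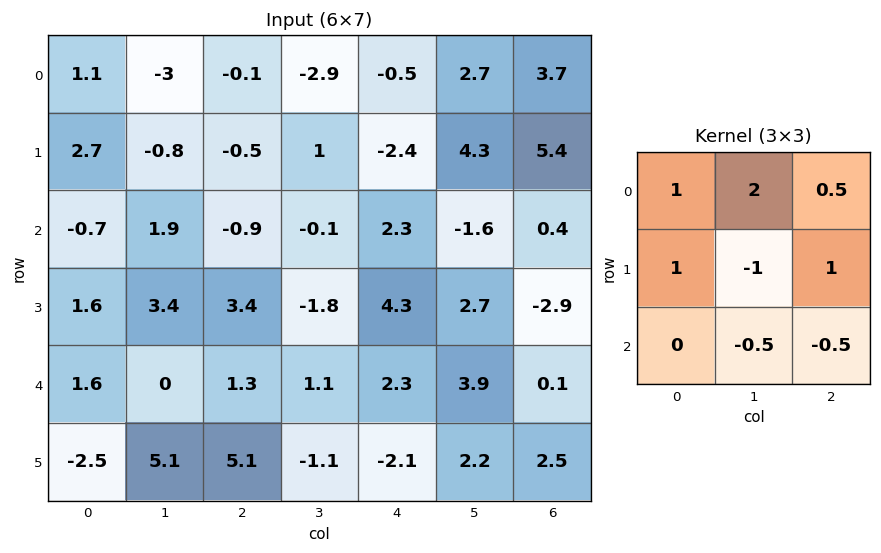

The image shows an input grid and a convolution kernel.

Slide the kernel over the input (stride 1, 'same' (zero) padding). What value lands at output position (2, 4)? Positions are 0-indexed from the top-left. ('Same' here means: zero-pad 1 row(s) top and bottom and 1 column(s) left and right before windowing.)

The receptive field on the zero-padded input at this output position is [1 -2.4 4.3 / -0.1 2.3 -1.6 / -1.8 4.3 2.7]. Elementwise product with the kernel and sum: 1·1 + -2.4·2 + 4.3·0.5 + -0.1·1 + 2.3·-1 + -1.6·1 + 4.3·-0.5 + 2.7·-0.5.

-9.15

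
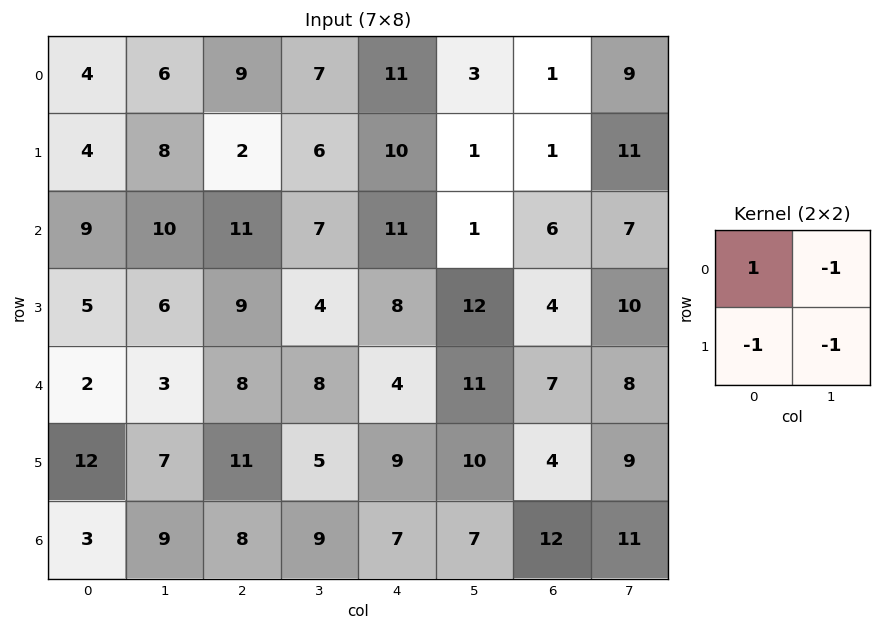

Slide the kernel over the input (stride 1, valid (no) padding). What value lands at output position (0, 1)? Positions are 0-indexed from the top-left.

-13

The receptive field on the input at this output position is [6 9 / 8 2]. Elementwise product with the kernel and sum: 6·1 + 9·-1 + 8·-1 + 2·-1.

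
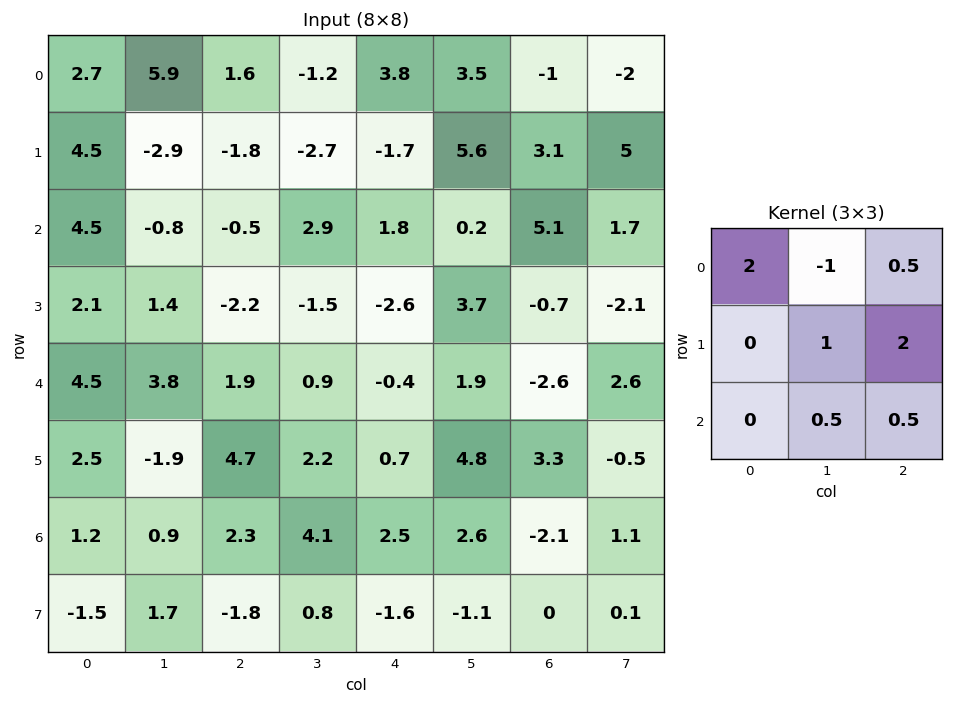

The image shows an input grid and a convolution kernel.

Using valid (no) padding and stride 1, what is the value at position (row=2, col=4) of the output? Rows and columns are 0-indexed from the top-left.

The receptive field on the input at this output position is [1.8 0.2 5.1 / -2.6 3.7 -0.7 / -0.4 1.9 -2.6]. Elementwise product with the kernel and sum: 1.8·2 + 0.2·-1 + 5.1·0.5 + 3.7·1 + -0.7·2 + 1.9·0.5 + -2.6·0.5.

7.9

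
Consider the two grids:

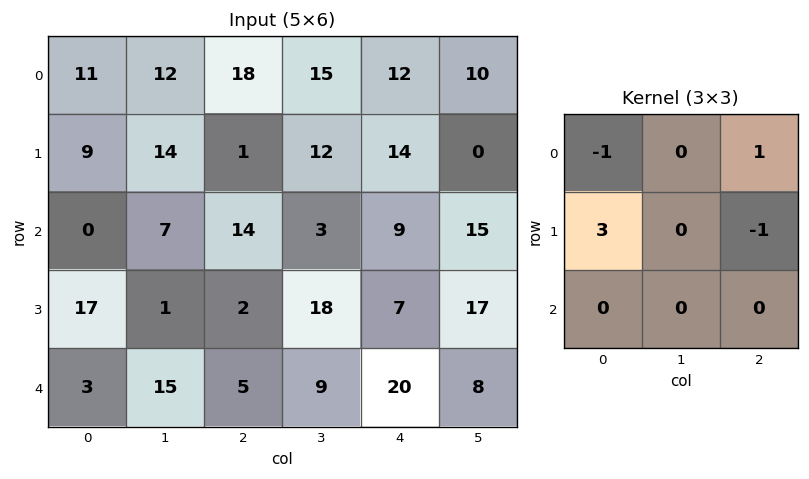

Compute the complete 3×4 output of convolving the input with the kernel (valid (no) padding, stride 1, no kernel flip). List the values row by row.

Output[0,0]: The receptive field on the input at this output position is [11 12 18 / 9 14 1 / 0 7 14]. Elementwise product with the kernel and sum: 11·-1 + 18·1 + 9·3 + 1·-1.

33 33 -17 31
-22 16 46 -18
63 -19 -6 49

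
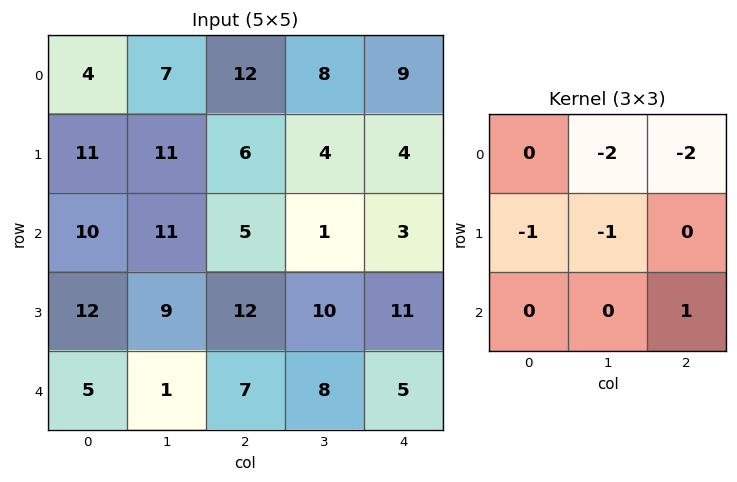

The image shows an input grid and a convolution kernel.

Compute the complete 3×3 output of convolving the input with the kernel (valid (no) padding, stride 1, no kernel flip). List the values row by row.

Output[0,0]: The receptive field on the input at this output position is [4 7 12 / 11 11 6 / 10 11 5]. Elementwise product with the kernel and sum: 7·-2 + 12·-2 + 11·-1 + 11·-1 + 5·1.

-55 -56 -41
-43 -26 -11
-46 -25 -25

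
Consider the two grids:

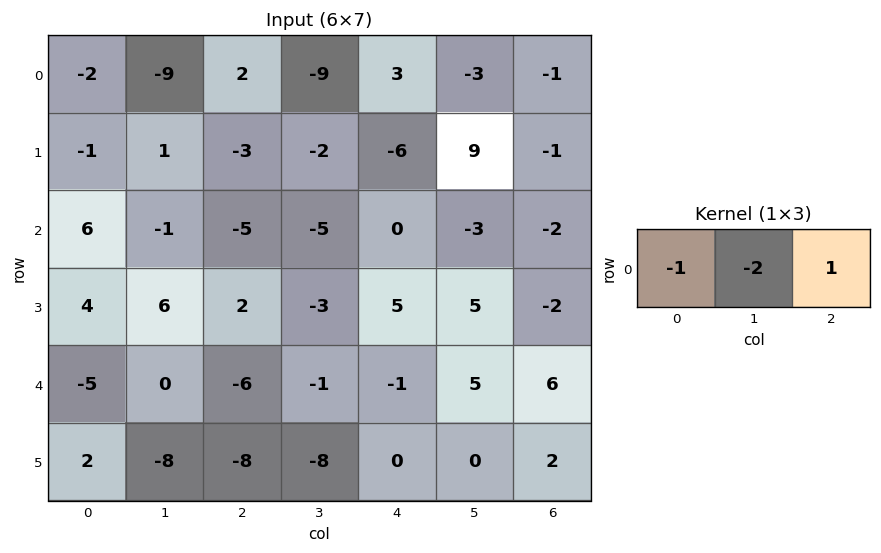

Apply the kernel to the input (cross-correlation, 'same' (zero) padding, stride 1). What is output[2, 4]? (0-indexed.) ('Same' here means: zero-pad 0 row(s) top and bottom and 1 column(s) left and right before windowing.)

2

The receptive field on the zero-padded input at this output position is [-5 0 -3]. Elementwise product with the kernel and sum: -5·-1 + 0·-2 + -3·1.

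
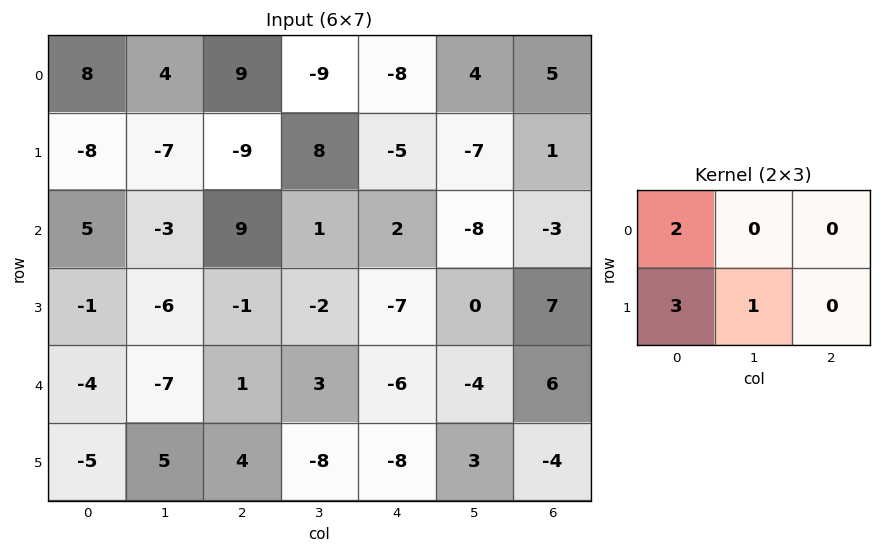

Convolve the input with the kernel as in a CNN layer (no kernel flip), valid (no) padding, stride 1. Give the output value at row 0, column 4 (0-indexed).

-38

The receptive field on the input at this output position is [-8 4 5 / -5 -7 1]. Elementwise product with the kernel and sum: -8·2 + -5·3 + -7·1.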